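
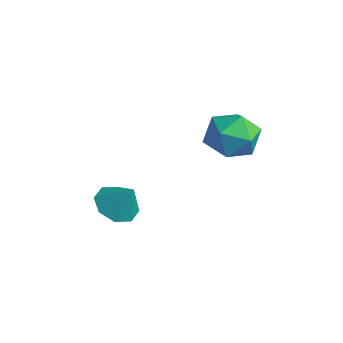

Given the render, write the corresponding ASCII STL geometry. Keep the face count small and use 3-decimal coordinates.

solid 
facet normal -0.505 -0.221 -0.834
outer loop
vertex -0.439 1.093 -3.378
vertex -1.259 0.983 -2.852
vertex -0.826 1.732 -3.313
endloop
endfacet
facet normal 0.855 0.519 -0.011
outer loop
vertex -0.439 1.093 -3.378
vertex -0.826 1.732 -3.313
vertex -0.541 1.297 -1.668
endloop
endfacet
facet normal -0.506 -0.221 -0.834
outer loop
vertex -0.826 1.732 -3.313
vertex -1.259 0.983 -2.852
vertex -1.466 1.932 -2.978
endloop
endfacet
facet normal 0.376 0.910 0.175
outer loop
vertex -0.826 1.732 -3.313
vertex -1.466 1.932 -2.978
vertex -0.541 1.297 -1.668
endloop
endfacet
facet normal -0.505 -0.221 -0.834
outer loop
vertex -1.466 1.932 -2.978
vertex -1.259 0.983 -2.852
vertex -1.985 1.577 -2.57
endloop
endfacet
facet normal -0.163 0.838 0.521
outer loop
vertex -1.466 1.932 -2.978
vertex -1.985 1.577 -2.57
vertex -0.541 1.297 -1.668
endloop
endfacet
facet normal -0.505 -0.221 -0.834
outer loop
vertex -1.985 1.577 -2.57
vertex -1.259 0.983 -2.852
vertex -2.078 0.873 -2.327
endloop
endfacet
facet normal -0.449 0.344 0.825
outer loop
vertex -1.985 1.577 -2.57
vertex -2.078 0.873 -2.327
vertex -0.541 1.297 -1.668
endloop
endfacet
facet normal -0.505 -0.221 -0.834
outer loop
vertex -2.078 0.873 -2.327
vertex -1.259 0.983 -2.852
vertex -1.691 0.234 -2.392
endloop
endfacet
facet normal -0.312 -0.281 0.908
outer loop
vertex -2.078 0.873 -2.327
vertex -1.691 0.234 -2.392
vertex -0.541 1.297 -1.668
endloop
endfacet
facet normal -0.505 -0.221 -0.834
outer loop
vertex -1.691 0.234 -2.392
vertex -1.259 0.983 -2.852
vertex -1.051 0.033 -2.726
endloop
endfacet
facet normal 0.166 -0.671 0.722
outer loop
vertex -1.691 0.234 -2.392
vertex -1.051 0.033 -2.726
vertex -0.541 1.297 -1.668
endloop
endfacet
facet normal -0.505 -0.221 -0.834
outer loop
vertex -1.051 0.033 -2.726
vertex -1.259 0.983 -2.852
vertex -0.532 0.389 -3.135
endloop
endfacet
facet normal 0.707 -0.599 0.375
outer loop
vertex -1.051 0.033 -2.726
vertex -0.532 0.389 -3.135
vertex -0.541 1.297 -1.668
endloop
endfacet
facet normal -0.505 -0.221 -0.834
outer loop
vertex -0.532 0.389 -3.135
vertex -1.259 0.983 -2.852
vertex -0.439 1.093 -3.378
endloop
endfacet
facet normal 0.992 -0.106 0.072
outer loop
vertex -0.532 0.389 -3.135
vertex -0.439 1.093 -3.378
vertex -0.541 1.297 -1.668
endloop
endfacet
facet normal -0.214 0.977 -0.019
outer loop
vertex 1.692 4.792 1.145
vertex 1.345 4.738 2.28
vertex 2.478 4.981 2.015
endloop
endfacet
facet normal 0.320 0.824 -0.468
outer loop
vertex 1.692 4.792 1.145
vertex 2.478 4.981 2.015
vertex 2.782 4.327 1.071
endloop
endfacet
facet normal 0.082 0.342 -0.936
outer loop
vertex 1.692 4.792 1.145
vertex 2.782 4.327 1.071
vertex 1.838 3.681 0.752
endloop
endfacet
facet normal -0.598 0.196 -0.777
outer loop
vertex 1.692 4.792 1.145
vertex 1.838 3.681 0.752
vertex 0.95 3.934 1.499
endloop
endfacet
facet normal -0.781 0.588 -0.211
outer loop
vertex 1.692 4.792 1.145
vertex 0.95 3.934 1.499
vertex 1.345 4.738 2.28
endloop
endfacet
facet normal 0.847 0.524 -0.091
outer loop
vertex 2.782 4.327 1.071
vertex 2.478 4.981 2.015
vertex 3.11 3.986 2.161
endloop
endfacet
facet normal -0.017 0.771 0.636
outer loop
vertex 2.478 4.981 2.015
vertex 1.345 4.738 2.28
vertex 2.222 4.239 2.908
endloop
endfacet
facet normal -0.935 0.143 0.326
outer loop
vertex 1.345 4.738 2.28
vertex 0.95 3.934 1.499
vertex 1.278 3.593 2.589
endloop
endfacet
facet normal -0.638 -0.492 -0.592
outer loop
vertex 0.95 3.934 1.499
vertex 1.838 3.681 0.752
vertex 1.582 2.939 1.645
endloop
endfacet
facet normal 0.462 -0.256 -0.849
outer loop
vertex 1.838 3.681 0.752
vertex 2.782 4.327 1.071
vertex 2.715 3.182 1.38
endloop
endfacet
facet normal 0.598 -0.196 0.777
outer loop
vertex 2.368 3.128 2.515
vertex 3.11 3.986 2.161
vertex 2.222 4.239 2.908
endloop
endfacet
facet normal -0.082 -0.342 0.936
outer loop
vertex 2.368 3.128 2.515
vertex 2.222 4.239 2.908
vertex 1.278 3.593 2.589
endloop
endfacet
facet normal -0.320 -0.824 0.468
outer loop
vertex 2.368 3.128 2.515
vertex 1.278 3.593 2.589
vertex 1.582 2.939 1.645
endloop
endfacet
facet normal 0.214 -0.977 0.019
outer loop
vertex 2.368 3.128 2.515
vertex 1.582 2.939 1.645
vertex 2.715 3.182 1.38
endloop
endfacet
facet normal 0.781 -0.588 0.211
outer loop
vertex 2.368 3.128 2.515
vertex 2.715 3.182 1.38
vertex 3.11 3.986 2.161
endloop
endfacet
facet normal 0.638 0.492 0.592
outer loop
vertex 2.222 4.239 2.908
vertex 3.11 3.986 2.161
vertex 2.478 4.981 2.015
endloop
endfacet
facet normal -0.462 0.256 0.849
outer loop
vertex 1.278 3.593 2.589
vertex 2.222 4.239 2.908
vertex 1.345 4.738 2.28
endloop
endfacet
facet normal -0.847 -0.524 0.091
outer loop
vertex 1.582 2.939 1.645
vertex 1.278 3.593 2.589
vertex 0.95 3.934 1.499
endloop
endfacet
facet normal 0.017 -0.771 -0.636
outer loop
vertex 2.715 3.182 1.38
vertex 1.582 2.939 1.645
vertex 1.838 3.681 0.752
endloop
endfacet
facet normal 0.935 -0.143 -0.326
outer loop
vertex 3.11 3.986 2.161
vertex 2.715 3.182 1.38
vertex 2.782 4.327 1.071
endloop
endfacet

endsolid


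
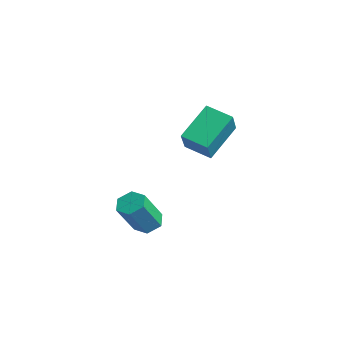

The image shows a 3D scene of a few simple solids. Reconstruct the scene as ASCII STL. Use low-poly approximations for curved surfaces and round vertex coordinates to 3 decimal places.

solid 
facet normal -0.513 0.397 -0.761
outer loop
vertex -1.831 0.647 2.906
vertex -0.973 1.196 2.614
vertex -1.369 -0.58 1.955
endloop
endfacet
facet normal -0.809 -0.519 0.276
outer loop
vertex -0.727 -1.076 2.906
vertex -1.831 0.647 2.906
vertex -1.369 -0.58 1.955
endloop
endfacet
facet normal -0.513 0.397 -0.761
outer loop
vertex -1.369 -0.58 1.955
vertex -0.973 1.196 2.614
vertex -0.511 -0.031 1.663
endloop
endfacet
facet normal 0.285 -0.758 -0.587
outer loop
vertex -0.511 -0.031 1.663
vertex -0.727 -1.076 2.906
vertex -1.369 -0.58 1.955
endloop
endfacet
facet normal -0.285 0.758 0.587
outer loop
vertex -1.831 0.647 2.906
vertex -0.331 0.7 3.565
vertex -0.973 1.196 2.614
endloop
endfacet
facet normal -0.809 -0.519 0.276
outer loop
vertex -1.189 0.151 3.857
vertex -1.831 0.647 2.906
vertex -0.727 -1.076 2.906
endloop
endfacet
facet normal -0.285 0.758 0.587
outer loop
vertex -1.189 0.151 3.857
vertex -0.331 0.7 3.565
vertex -1.831 0.647 2.906
endloop
endfacet
facet normal 0.809 0.519 -0.276
outer loop
vertex -0.973 1.196 2.614
vertex -0.331 0.7 3.565
vertex -0.511 -0.031 1.663
endloop
endfacet
facet normal 0.285 -0.758 -0.587
outer loop
vertex 0.131 -0.527 2.614
vertex -0.727 -1.076 2.906
vertex -0.511 -0.031 1.663
endloop
endfacet
facet normal 0.809 0.519 -0.276
outer loop
vertex -0.511 -0.031 1.663
vertex -0.331 0.7 3.565
vertex 0.131 -0.527 2.614
endloop
endfacet
facet normal 0.513 -0.397 0.761
outer loop
vertex 0.131 -0.527 2.614
vertex -1.189 0.151 3.857
vertex -0.727 -1.076 2.906
endloop
endfacet
facet normal 0.513 -0.397 0.761
outer loop
vertex -0.331 0.7 3.565
vertex -1.189 0.151 3.857
vertex 0.131 -0.527 2.614
endloop
endfacet
facet normal -0.187 0.512 -0.838
outer loop
vertex 1.286 -3.394 -0.111
vertex 0.867 -3.139 0.138
vertex 1.373 -2.922 0.158
endloop
endfacet
facet normal 0.970 -0.042 -0.241
outer loop
vertex 1.286 -3.394 -0.111
vertex 1.373 -2.922 0.158
vertex 1.571 -4.177 1.173
endloop
endfacet
facet normal 0.970 -0.042 -0.241
outer loop
vertex 1.571 -4.177 1.173
vertex 1.373 -2.922 0.158
vertex 1.658 -3.705 1.441
endloop
endfacet
facet normal 0.187 -0.511 0.839
outer loop
vertex 1.571 -4.177 1.173
vertex 1.658 -3.705 1.441
vertex 1.153 -3.921 1.422
endloop
endfacet
facet normal -0.187 0.512 -0.838
outer loop
vertex 1.373 -2.922 0.158
vertex 0.867 -3.139 0.138
vertex 0.954 -2.667 0.407
endloop
endfacet
facet normal 0.620 0.723 0.303
outer loop
vertex 1.373 -2.922 0.158
vertex 0.954 -2.667 0.407
vertex 1.658 -3.705 1.441
endloop
endfacet
facet normal 0.622 0.722 0.302
outer loop
vertex 1.658 -3.705 1.441
vertex 0.954 -2.667 0.407
vertex 1.24 -3.449 1.69
endloop
endfacet
facet normal 0.187 -0.511 0.839
outer loop
vertex 1.658 -3.705 1.441
vertex 1.24 -3.449 1.69
vertex 1.153 -3.921 1.422
endloop
endfacet
facet normal -0.186 0.512 -0.839
outer loop
vertex 0.954 -2.667 0.407
vertex 0.867 -3.139 0.138
vertex 0.449 -2.883 0.387
endloop
endfacet
facet normal -0.348 0.764 0.543
outer loop
vertex 0.954 -2.667 0.407
vertex 0.449 -2.883 0.387
vertex 1.24 -3.449 1.69
endloop
endfacet
facet normal -0.348 0.764 0.543
outer loop
vertex 1.24 -3.449 1.69
vertex 0.449 -2.883 0.387
vertex 0.734 -3.666 1.671
endloop
endfacet
facet normal 0.188 -0.511 0.839
outer loop
vertex 1.24 -3.449 1.69
vertex 0.734 -3.666 1.671
vertex 1.153 -3.921 1.422
endloop
endfacet
facet normal -0.187 0.511 -0.839
outer loop
vertex 0.449 -2.883 0.387
vertex 0.867 -3.139 0.138
vertex 0.362 -3.355 0.119
endloop
endfacet
facet normal -0.970 0.042 0.241
outer loop
vertex 0.449 -2.883 0.387
vertex 0.362 -3.355 0.119
vertex 0.734 -3.666 1.671
endloop
endfacet
facet normal -0.970 0.042 0.241
outer loop
vertex 0.734 -3.666 1.671
vertex 0.362 -3.355 0.119
vertex 0.647 -4.138 1.402
endloop
endfacet
facet normal 0.187 -0.512 0.838
outer loop
vertex 0.734 -3.666 1.671
vertex 0.647 -4.138 1.402
vertex 1.153 -3.921 1.422
endloop
endfacet
facet normal -0.187 0.511 -0.839
outer loop
vertex 0.362 -3.355 0.119
vertex 0.867 -3.139 0.138
vertex 0.78 -3.611 -0.13
endloop
endfacet
facet normal -0.622 -0.722 -0.302
outer loop
vertex 0.362 -3.355 0.119
vertex 0.78 -3.611 -0.13
vertex 0.647 -4.138 1.402
endloop
endfacet
facet normal -0.620 -0.724 -0.303
outer loop
vertex 0.647 -4.138 1.402
vertex 0.78 -3.611 -0.13
vertex 1.066 -4.393 1.153
endloop
endfacet
facet normal 0.187 -0.512 0.838
outer loop
vertex 0.647 -4.138 1.402
vertex 1.066 -4.393 1.153
vertex 1.153 -3.921 1.422
endloop
endfacet
facet normal -0.188 0.511 -0.839
outer loop
vertex 0.78 -3.611 -0.13
vertex 0.867 -3.139 0.138
vertex 1.286 -3.394 -0.111
endloop
endfacet
facet normal 0.348 -0.764 -0.543
outer loop
vertex 0.78 -3.611 -0.13
vertex 1.286 -3.394 -0.111
vertex 1.066 -4.393 1.153
endloop
endfacet
facet normal 0.348 -0.764 -0.543
outer loop
vertex 1.066 -4.393 1.153
vertex 1.286 -3.394 -0.111
vertex 1.571 -4.177 1.173
endloop
endfacet
facet normal 0.186 -0.512 0.839
outer loop
vertex 1.066 -4.393 1.153
vertex 1.571 -4.177 1.173
vertex 1.153 -3.921 1.422
endloop
endfacet

endsolid


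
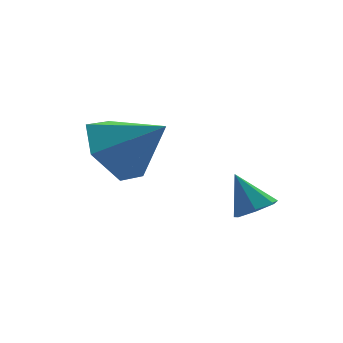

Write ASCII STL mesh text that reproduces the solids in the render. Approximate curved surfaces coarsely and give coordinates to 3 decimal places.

solid 
facet normal -0.633 0.471 -0.614
outer loop
vertex -0.338 1.749 -1.719
vertex -1.057 1.169 -1.422
vertex -0.885 2.004 -0.959
endloop
endfacet
facet normal 0.777 0.491 0.394
outer loop
vertex -0.338 1.749 -1.719
vertex -0.885 2.004 -0.959
vertex -0.143 0.491 -0.538
endloop
endfacet
facet normal -0.634 0.471 -0.613
outer loop
vertex -0.885 2.004 -0.959
vertex -1.057 1.169 -1.422
vertex -1.603 1.423 -0.662
endloop
endfacet
facet normal 0.127 0.323 0.938
outer loop
vertex -0.885 2.004 -0.959
vertex -1.603 1.423 -0.662
vertex -0.143 0.491 -0.538
endloop
endfacet
facet normal -0.634 0.471 -0.613
outer loop
vertex -1.603 1.423 -0.662
vertex -1.057 1.169 -1.422
vertex -1.775 0.588 -1.125
endloop
endfacet
facet normal -0.331 -0.405 0.853
outer loop
vertex -1.603 1.423 -0.662
vertex -1.775 0.588 -1.125
vertex -0.143 0.491 -0.538
endloop
endfacet
facet normal -0.634 0.470 -0.614
outer loop
vertex -1.775 0.588 -1.125
vertex -1.057 1.169 -1.422
vertex -1.228 0.333 -1.885
endloop
endfacet
facet normal -0.138 -0.965 0.224
outer loop
vertex -1.775 0.588 -1.125
vertex -1.228 0.333 -1.885
vertex -0.143 0.491 -0.538
endloop
endfacet
facet normal -0.634 0.470 -0.614
outer loop
vertex -1.228 0.333 -1.885
vertex -1.057 1.169 -1.422
vertex -0.51 0.914 -2.182
endloop
endfacet
facet normal 0.513 -0.797 -0.319
outer loop
vertex -1.228 0.333 -1.885
vertex -0.51 0.914 -2.182
vertex -0.143 0.491 -0.538
endloop
endfacet
facet normal -0.633 0.471 -0.614
outer loop
vertex -0.51 0.914 -2.182
vertex -1.057 1.169 -1.422
vertex -0.338 1.749 -1.719
endloop
endfacet
facet normal 0.970 -0.070 -0.234
outer loop
vertex -0.51 0.914 -2.182
vertex -0.338 1.749 -1.719
vertex -0.143 0.491 -0.538
endloop
endfacet
facet normal 0.261 -0.512 -0.818
outer loop
vertex 1.749 -1.067 -2.351
vertex 1.253 -1.071 -2.507
vertex 1.623 -0.719 -2.609
endloop
endfacet
facet normal 0.730 0.557 0.395
outer loop
vertex 1.749 -1.067 -2.351
vertex 1.623 -0.719 -2.609
vertex 0.987 -0.549 -1.673
endloop
endfacet
facet normal 0.263 -0.513 -0.817
outer loop
vertex 1.623 -0.719 -2.609
vertex 1.253 -1.071 -2.507
vertex 1.218 -0.637 -2.791
endloop
endfacet
facet normal 0.213 0.977 -0.033
outer loop
vertex 1.623 -0.719 -2.609
vertex 1.218 -0.637 -2.791
vertex 0.987 -0.549 -1.673
endloop
endfacet
facet normal 0.262 -0.513 -0.817
outer loop
vertex 1.218 -0.637 -2.791
vertex 1.253 -1.071 -2.507
vertex 0.84 -0.881 -2.759
endloop
endfacet
facet normal -0.544 0.820 -0.177
outer loop
vertex 1.218 -0.637 -2.791
vertex 0.84 -0.881 -2.759
vertex 0.987 -0.549 -1.673
endloop
endfacet
facet normal 0.263 -0.513 -0.817
outer loop
vertex 0.84 -0.881 -2.759
vertex 1.253 -1.071 -2.507
vertex 0.773 -1.269 -2.537
endloop
endfacet
facet normal -0.976 0.208 0.069
outer loop
vertex 0.84 -0.881 -2.759
vertex 0.773 -1.269 -2.537
vertex 0.987 -0.549 -1.673
endloop
endfacet
facet normal 0.263 -0.513 -0.817
outer loop
vertex 0.773 -1.269 -2.537
vertex 1.253 -1.071 -2.507
vertex 1.068 -1.507 -2.293
endloop
endfacet
facet normal -0.754 -0.401 0.521
outer loop
vertex 0.773 -1.269 -2.537
vertex 1.068 -1.507 -2.293
vertex 0.987 -0.549 -1.673
endloop
endfacet
facet normal 0.259 -0.512 -0.819
outer loop
vertex 1.068 -1.507 -2.293
vertex 1.253 -1.071 -2.507
vertex 1.503 -1.418 -2.211
endloop
endfacet
facet normal -0.046 -0.545 0.837
outer loop
vertex 1.068 -1.507 -2.293
vertex 1.503 -1.418 -2.211
vertex 0.987 -0.549 -1.673
endloop
endfacet
facet normal 0.262 -0.510 -0.819
outer loop
vertex 1.503 -1.418 -2.211
vertex 1.253 -1.071 -2.507
vertex 1.749 -1.067 -2.351
endloop
endfacet
facet normal 0.614 -0.119 0.781
outer loop
vertex 1.503 -1.418 -2.211
vertex 1.749 -1.067 -2.351
vertex 0.987 -0.549 -1.673
endloop
endfacet

endsolid


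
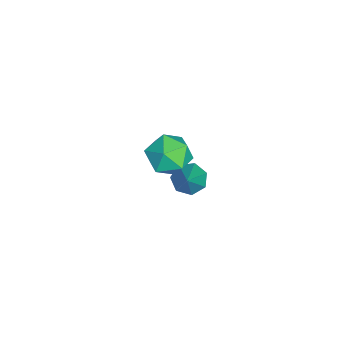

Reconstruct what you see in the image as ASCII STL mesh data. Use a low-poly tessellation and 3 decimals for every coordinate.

solid 
facet normal -0.423 0.864 0.274
outer loop
vertex 3.154 -1.724 2.193
vertex 2.373 -2.295 2.788
vertex 3.344 -1.977 3.284
endloop
endfacet
facet normal 0.279 0.945 0.171
outer loop
vertex 3.154 -1.724 2.193
vertex 3.344 -1.977 3.284
vertex 4.179 -2.086 2.522
endloop
endfacet
facet normal 0.427 0.753 -0.501
outer loop
vertex 3.154 -1.724 2.193
vertex 4.179 -2.086 2.522
vertex 3.724 -2.471 1.555
endloop
endfacet
facet normal -0.184 0.553 -0.812
outer loop
vertex 3.154 -1.724 2.193
vertex 3.724 -2.471 1.555
vertex 2.608 -2.6 1.72
endloop
endfacet
facet normal -0.709 0.622 -0.333
outer loop
vertex 3.154 -1.724 2.193
vertex 2.608 -2.6 1.72
vertex 2.373 -2.295 2.788
endloop
endfacet
facet normal 0.620 0.496 0.608
outer loop
vertex 4.179 -2.086 2.522
vertex 3.344 -1.977 3.284
vertex 4.032 -2.88 3.32
endloop
endfacet
facet normal -0.516 0.365 0.775
outer loop
vertex 3.344 -1.977 3.284
vertex 2.373 -2.295 2.788
vertex 2.916 -3.009 3.485
endloop
endfacet
facet normal -0.978 -0.027 -0.207
outer loop
vertex 2.373 -2.295 2.788
vertex 2.608 -2.6 1.72
vertex 2.461 -3.394 2.518
endloop
endfacet
facet normal -0.129 -0.138 -0.982
outer loop
vertex 2.608 -2.6 1.72
vertex 3.724 -2.471 1.555
vertex 3.296 -3.503 1.756
endloop
endfacet
facet normal 0.858 0.186 -0.478
outer loop
vertex 3.724 -2.471 1.555
vertex 4.179 -2.086 2.522
vertex 4.267 -3.185 2.252
endloop
endfacet
facet normal 0.184 -0.553 0.812
outer loop
vertex 3.486 -3.756 2.847
vertex 4.032 -2.88 3.32
vertex 2.916 -3.009 3.485
endloop
endfacet
facet normal -0.427 -0.753 0.501
outer loop
vertex 3.486 -3.756 2.847
vertex 2.916 -3.009 3.485
vertex 2.461 -3.394 2.518
endloop
endfacet
facet normal -0.279 -0.945 -0.171
outer loop
vertex 3.486 -3.756 2.847
vertex 2.461 -3.394 2.518
vertex 3.296 -3.503 1.756
endloop
endfacet
facet normal 0.423 -0.864 -0.274
outer loop
vertex 3.486 -3.756 2.847
vertex 3.296 -3.503 1.756
vertex 4.267 -3.185 2.252
endloop
endfacet
facet normal 0.709 -0.622 0.333
outer loop
vertex 3.486 -3.756 2.847
vertex 4.267 -3.185 2.252
vertex 4.032 -2.88 3.32
endloop
endfacet
facet normal 0.129 0.138 0.982
outer loop
vertex 2.916 -3.009 3.485
vertex 4.032 -2.88 3.32
vertex 3.344 -1.977 3.284
endloop
endfacet
facet normal -0.858 -0.186 0.478
outer loop
vertex 2.461 -3.394 2.518
vertex 2.916 -3.009 3.485
vertex 2.373 -2.295 2.788
endloop
endfacet
facet normal -0.620 -0.496 -0.608
outer loop
vertex 3.296 -3.503 1.756
vertex 2.461 -3.394 2.518
vertex 2.608 -2.6 1.72
endloop
endfacet
facet normal 0.516 -0.365 -0.775
outer loop
vertex 4.267 -3.185 2.252
vertex 3.296 -3.503 1.756
vertex 3.724 -2.471 1.555
endloop
endfacet
facet normal 0.978 0.027 0.207
outer loop
vertex 4.032 -2.88 3.32
vertex 4.267 -3.185 2.252
vertex 4.179 -2.086 2.522
endloop
endfacet
facet normal -0.699 -0.029 -0.715
outer loop
vertex 0.383 -2.038 -3.759
vertex -0.207 -2.22 -3.175
vertex 0.046 -1.458 -3.453
endloop
endfacet
facet normal 0.754 0.590 -0.288
outer loop
vertex 0.383 -2.038 -3.759
vertex 0.046 -1.458 -3.453
vertex 1.287 -2.16 -1.645
endloop
endfacet
facet normal -0.700 -0.028 -0.714
outer loop
vertex 0.046 -1.458 -3.453
vertex -0.207 -2.22 -3.175
vertex -0.481 -1.451 -2.937
endloop
endfacet
facet normal 0.224 0.951 0.216
outer loop
vertex 0.046 -1.458 -3.453
vertex -0.481 -1.451 -2.937
vertex 1.287 -2.16 -1.645
endloop
endfacet
facet normal -0.698 -0.027 -0.716
outer loop
vertex -0.481 -1.451 -2.937
vertex -0.207 -2.22 -3.175
vertex -0.803 -2.024 -2.601
endloop
endfacet
facet normal -0.299 0.602 0.740
outer loop
vertex -0.481 -1.451 -2.937
vertex -0.803 -2.024 -2.601
vertex 1.287 -2.16 -1.645
endloop
endfacet
facet normal -0.698 -0.028 -0.715
outer loop
vertex -0.803 -2.024 -2.601
vertex -0.207 -2.22 -3.175
vertex -0.676 -2.744 -2.697
endloop
endfacet
facet normal -0.419 -0.192 0.888
outer loop
vertex -0.803 -2.024 -2.601
vertex -0.676 -2.744 -2.697
vertex 1.287 -2.16 -1.645
endloop
endfacet
facet normal -0.698 -0.028 -0.715
outer loop
vertex -0.676 -2.744 -2.697
vertex -0.207 -2.22 -3.175
vertex -0.196 -3.07 -3.153
endloop
endfacet
facet normal -0.046 -0.835 0.549
outer loop
vertex -0.676 -2.744 -2.697
vertex -0.196 -3.07 -3.153
vertex 1.287 -2.16 -1.645
endloop
endfacet
facet normal -0.699 -0.028 -0.714
outer loop
vertex -0.196 -3.07 -3.153
vertex -0.207 -2.22 -3.175
vertex 0.275 -2.755 -3.626
endloop
endfacet
facet normal 0.540 -0.842 -0.023
outer loop
vertex -0.196 -3.07 -3.153
vertex 0.275 -2.755 -3.626
vertex 1.287 -2.16 -1.645
endloop
endfacet
facet normal -0.699 -0.027 -0.715
outer loop
vertex 0.275 -2.755 -3.626
vertex -0.207 -2.22 -3.175
vertex 0.383 -2.038 -3.759
endloop
endfacet
facet normal 0.895 -0.208 -0.395
outer loop
vertex 0.275 -2.755 -3.626
vertex 0.383 -2.038 -3.759
vertex 1.287 -2.16 -1.645
endloop
endfacet

endsolid


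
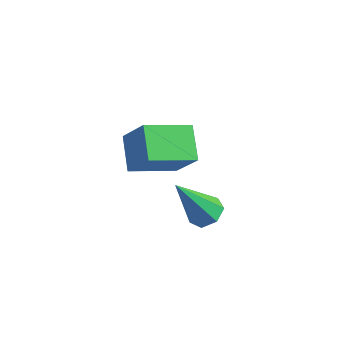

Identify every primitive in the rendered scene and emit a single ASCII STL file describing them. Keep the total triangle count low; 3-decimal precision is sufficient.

solid 
facet normal -0.586 0.642 0.495
outer loop
vertex -0.384 1.82 0.791
vertex 0.667 3.261 0.166
vertex -1.363 1.956 -0.543
endloop
endfacet
facet normal -0.556 -0.763 0.330
outer loop
vertex -0.507 1.019 -1.266
vertex -0.384 1.82 0.791
vertex -1.363 1.956 -0.543
endloop
endfacet
facet normal -0.586 0.642 0.495
outer loop
vertex -1.363 1.956 -0.543
vertex 0.667 3.261 0.166
vertex -0.311 3.397 -1.168
endloop
endfacet
facet normal -0.589 0.082 -0.804
outer loop
vertex -0.311 3.397 -1.168
vertex -0.507 1.019 -1.266
vertex -1.363 1.956 -0.543
endloop
endfacet
facet normal 0.590 -0.081 0.804
outer loop
vertex -0.384 1.82 0.791
vertex 1.523 2.324 -0.557
vertex 0.667 3.261 0.166
endloop
endfacet
facet normal -0.556 -0.762 0.330
outer loop
vertex 0.471 0.883 0.068
vertex -0.384 1.82 0.791
vertex -0.507 1.019 -1.266
endloop
endfacet
facet normal 0.590 -0.082 0.804
outer loop
vertex 0.471 0.883 0.068
vertex 1.523 2.324 -0.557
vertex -0.384 1.82 0.791
endloop
endfacet
facet normal 0.556 0.763 -0.330
outer loop
vertex 0.667 3.261 0.166
vertex 1.523 2.324 -0.557
vertex -0.311 3.397 -1.168
endloop
endfacet
facet normal -0.590 0.082 -0.803
outer loop
vertex 0.544 2.46 -1.891
vertex -0.507 1.019 -1.266
vertex -0.311 3.397 -1.168
endloop
endfacet
facet normal 0.556 0.763 -0.330
outer loop
vertex -0.311 3.397 -1.168
vertex 1.523 2.324 -0.557
vertex 0.544 2.46 -1.891
endloop
endfacet
facet normal 0.586 -0.642 -0.495
outer loop
vertex 0.544 2.46 -1.891
vertex 0.471 0.883 0.068
vertex -0.507 1.019 -1.266
endloop
endfacet
facet normal 0.585 -0.642 -0.495
outer loop
vertex 1.523 2.324 -0.557
vertex 0.471 0.883 0.068
vertex 0.544 2.46 -1.891
endloop
endfacet
facet normal 0.341 0.365 -0.866
outer loop
vertex 4.258 -0.74 0.438
vertex 3.669 -0.465 0.322
vertex 4.19 -0.207 0.636
endloop
endfacet
facet normal 0.801 -0.116 0.588
outer loop
vertex 4.258 -0.74 0.438
vertex 4.19 -0.207 0.636
vertex 2.971 -1.215 2.098
endloop
endfacet
facet normal 0.341 0.366 -0.866
outer loop
vertex 4.19 -0.207 0.636
vertex 3.669 -0.465 0.322
vertex 3.729 0.132 0.598
endloop
endfacet
facet normal 0.374 0.588 0.717
outer loop
vertex 4.19 -0.207 0.636
vertex 3.729 0.132 0.598
vertex 2.971 -1.215 2.098
endloop
endfacet
facet normal 0.340 0.366 -0.866
outer loop
vertex 3.729 0.132 0.598
vertex 3.669 -0.465 0.322
vertex 3.224 0.021 0.353
endloop
endfacet
facet normal -0.407 0.772 0.488
outer loop
vertex 3.729 0.132 0.598
vertex 3.224 0.021 0.353
vertex 2.971 -1.215 2.098
endloop
endfacet
facet normal 0.341 0.367 -0.865
outer loop
vertex 3.224 0.021 0.353
vertex 3.669 -0.465 0.322
vertex 3.054 -0.455 0.084
endloop
endfacet
facet normal -0.952 0.298 0.073
outer loop
vertex 3.224 0.021 0.353
vertex 3.054 -0.455 0.084
vertex 2.971 -1.215 2.098
endloop
endfacet
facet normal 0.341 0.366 -0.866
outer loop
vertex 3.054 -0.455 0.084
vertex 3.669 -0.465 0.322
vertex 3.348 -0.939 -0.005
endloop
endfacet
facet normal -0.852 -0.478 -0.215
outer loop
vertex 3.054 -0.455 0.084
vertex 3.348 -0.939 -0.005
vertex 2.971 -1.215 2.098
endloop
endfacet
facet normal 0.342 0.365 -0.866
outer loop
vertex 3.348 -0.939 -0.005
vertex 3.669 -0.465 0.322
vertex 3.883 -1.066 0.153
endloop
endfacet
facet normal -0.183 -0.970 -0.160
outer loop
vertex 3.348 -0.939 -0.005
vertex 3.883 -1.066 0.153
vertex 2.971 -1.215 2.098
endloop
endfacet
facet normal 0.341 0.365 -0.866
outer loop
vertex 3.883 -1.066 0.153
vertex 3.669 -0.465 0.322
vertex 4.258 -0.74 0.438
endloop
endfacet
facet normal 0.553 -0.809 0.197
outer loop
vertex 3.883 -1.066 0.153
vertex 4.258 -0.74 0.438
vertex 2.971 -1.215 2.098
endloop
endfacet

endsolid


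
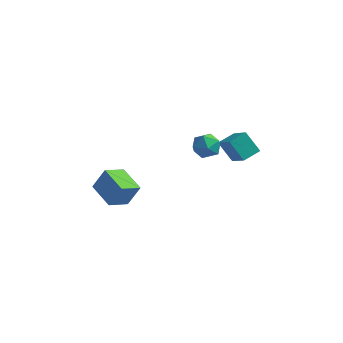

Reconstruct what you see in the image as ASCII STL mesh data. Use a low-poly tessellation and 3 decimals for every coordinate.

solid 
facet normal -0.453 0.428 0.782
outer loop
vertex 0.944 1.667 1.248
vertex 1.565 1.299 1.81
vertex 1.712 2.124 1.443
endloop
endfacet
facet normal -0.537 0.821 0.191
outer loop
vertex 0.944 1.667 1.248
vertex 1.712 2.124 1.443
vertex 1.39 2.113 0.586
endloop
endfacet
facet normal -0.859 0.415 -0.299
outer loop
vertex 0.944 1.667 1.248
vertex 1.39 2.113 0.586
vertex 1.045 1.282 0.425
endloop
endfacet
facet normal -0.974 -0.227 -0.013
outer loop
vertex 0.944 1.667 1.248
vertex 1.045 1.282 0.425
vertex 1.152 0.779 1.181
endloop
endfacet
facet normal -0.723 -0.219 0.655
outer loop
vertex 0.944 1.667 1.248
vertex 1.152 0.779 1.181
vertex 1.565 1.299 1.81
endloop
endfacet
facet normal 0.111 0.992 -0.054
outer loop
vertex 1.39 2.113 0.586
vertex 1.712 2.124 1.443
vertex 2.288 2.021 0.739
endloop
endfacet
facet normal 0.248 0.357 0.901
outer loop
vertex 1.712 2.124 1.443
vertex 1.565 1.299 1.81
vertex 2.395 1.518 1.495
endloop
endfacet
facet normal -0.190 -0.692 0.697
outer loop
vertex 1.565 1.299 1.81
vertex 1.152 0.779 1.181
vertex 2.05 0.687 1.334
endloop
endfacet
facet normal -0.596 -0.705 -0.385
outer loop
vertex 1.152 0.779 1.181
vertex 1.045 1.282 0.425
vertex 1.728 0.676 0.477
endloop
endfacet
facet normal -0.410 0.335 -0.848
outer loop
vertex 1.045 1.282 0.425
vertex 1.39 2.113 0.586
vertex 1.875 1.501 0.11
endloop
endfacet
facet normal 0.974 0.227 0.013
outer loop
vertex 2.496 1.133 0.672
vertex 2.288 2.021 0.739
vertex 2.395 1.518 1.495
endloop
endfacet
facet normal 0.859 -0.415 0.299
outer loop
vertex 2.496 1.133 0.672
vertex 2.395 1.518 1.495
vertex 2.05 0.687 1.334
endloop
endfacet
facet normal 0.537 -0.821 -0.191
outer loop
vertex 2.496 1.133 0.672
vertex 2.05 0.687 1.334
vertex 1.728 0.676 0.477
endloop
endfacet
facet normal 0.453 -0.428 -0.782
outer loop
vertex 2.496 1.133 0.672
vertex 1.728 0.676 0.477
vertex 1.875 1.501 0.11
endloop
endfacet
facet normal 0.723 0.219 -0.655
outer loop
vertex 2.496 1.133 0.672
vertex 1.875 1.501 0.11
vertex 2.288 2.021 0.739
endloop
endfacet
facet normal 0.596 0.705 0.385
outer loop
vertex 2.395 1.518 1.495
vertex 2.288 2.021 0.739
vertex 1.712 2.124 1.443
endloop
endfacet
facet normal 0.410 -0.335 0.848
outer loop
vertex 2.05 0.687 1.334
vertex 2.395 1.518 1.495
vertex 1.565 1.299 1.81
endloop
endfacet
facet normal -0.111 -0.992 0.054
outer loop
vertex 1.728 0.676 0.477
vertex 2.05 0.687 1.334
vertex 1.152 0.779 1.181
endloop
endfacet
facet normal -0.248 -0.357 -0.901
outer loop
vertex 1.875 1.501 0.11
vertex 1.728 0.676 0.477
vertex 1.045 1.282 0.425
endloop
endfacet
facet normal 0.190 0.692 -0.697
outer loop
vertex 2.288 2.021 0.739
vertex 1.875 1.501 0.11
vertex 1.39 2.113 0.586
endloop
endfacet
facet normal -0.557 -0.785 -0.271
outer loop
vertex 3.003 1.481 1.578
vertex 1.976 2.617 0.403
vertex 3.934 1.196 0.49
endloop
endfacet
facet normal 0.532 -0.588 0.609
outer loop
vertex 4.564 2.083 0.797
vertex 3.003 1.481 1.578
vertex 3.934 1.196 0.49
endloop
endfacet
facet normal -0.557 -0.785 -0.271
outer loop
vertex 3.934 1.196 0.49
vertex 1.976 2.617 0.403
vertex 2.907 2.332 -0.685
endloop
endfacet
facet normal 0.637 -0.195 -0.745
outer loop
vertex 2.907 2.332 -0.685
vertex 4.564 2.083 0.797
vertex 3.934 1.196 0.49
endloop
endfacet
facet normal -0.637 0.195 0.745
outer loop
vertex 3.003 1.481 1.578
vertex 2.606 3.504 0.71
vertex 1.976 2.617 0.403
endloop
endfacet
facet normal 0.532 -0.588 0.609
outer loop
vertex 3.633 2.368 1.885
vertex 3.003 1.481 1.578
vertex 4.564 2.083 0.797
endloop
endfacet
facet normal -0.637 0.195 0.745
outer loop
vertex 3.633 2.368 1.885
vertex 2.606 3.504 0.71
vertex 3.003 1.481 1.578
endloop
endfacet
facet normal -0.532 0.588 -0.609
outer loop
vertex 1.976 2.617 0.403
vertex 2.606 3.504 0.71
vertex 2.907 2.332 -0.685
endloop
endfacet
facet normal 0.637 -0.195 -0.745
outer loop
vertex 3.537 3.219 -0.378
vertex 4.564 2.083 0.797
vertex 2.907 2.332 -0.685
endloop
endfacet
facet normal -0.532 0.588 -0.609
outer loop
vertex 2.907 2.332 -0.685
vertex 2.606 3.504 0.71
vertex 3.537 3.219 -0.378
endloop
endfacet
facet normal 0.557 0.785 0.271
outer loop
vertex 3.537 3.219 -0.378
vertex 3.633 2.368 1.885
vertex 4.564 2.083 0.797
endloop
endfacet
facet normal 0.557 0.785 0.271
outer loop
vertex 2.606 3.504 0.71
vertex 3.633 2.368 1.885
vertex 3.537 3.219 -0.378
endloop
endfacet
facet normal -0.780 0.584 0.225
outer loop
vertex -4.05 0.847 -2.276
vertex -3.377 1.98 -2.881
vertex -4.687 0.51 -3.614
endloop
endfacet
facet normal -0.464 -0.781 0.418
outer loop
vertex -3.283 -0.54 -4.019
vertex -4.05 0.847 -2.276
vertex -4.687 0.51 -3.614
endloop
endfacet
facet normal -0.780 0.583 0.225
outer loop
vertex -4.687 0.51 -3.614
vertex -3.377 1.98 -2.881
vertex -4.015 1.643 -4.219
endloop
endfacet
facet normal -0.419 -0.221 -0.880
outer loop
vertex -4.015 1.643 -4.219
vertex -3.283 -0.54 -4.019
vertex -4.687 0.51 -3.614
endloop
endfacet
facet normal 0.419 0.221 0.881
outer loop
vertex -4.05 0.847 -2.276
vertex -1.973 0.93 -3.286
vertex -3.377 1.98 -2.881
endloop
endfacet
facet normal -0.464 -0.781 0.418
outer loop
vertex -2.645 -0.203 -2.681
vertex -4.05 0.847 -2.276
vertex -3.283 -0.54 -4.019
endloop
endfacet
facet normal 0.419 0.221 0.880
outer loop
vertex -2.645 -0.203 -2.681
vertex -1.973 0.93 -3.286
vertex -4.05 0.847 -2.276
endloop
endfacet
facet normal 0.464 0.781 -0.418
outer loop
vertex -3.377 1.98 -2.881
vertex -1.973 0.93 -3.286
vertex -4.015 1.643 -4.219
endloop
endfacet
facet normal -0.419 -0.221 -0.881
outer loop
vertex -2.61 0.593 -4.624
vertex -3.283 -0.54 -4.019
vertex -4.015 1.643 -4.219
endloop
endfacet
facet normal 0.464 0.781 -0.418
outer loop
vertex -4.015 1.643 -4.219
vertex -1.973 0.93 -3.286
vertex -2.61 0.593 -4.624
endloop
endfacet
facet normal 0.780 -0.584 -0.225
outer loop
vertex -2.61 0.593 -4.624
vertex -2.645 -0.203 -2.681
vertex -3.283 -0.54 -4.019
endloop
endfacet
facet normal 0.781 -0.583 -0.225
outer loop
vertex -1.973 0.93 -3.286
vertex -2.645 -0.203 -2.681
vertex -2.61 0.593 -4.624
endloop
endfacet

endsolid


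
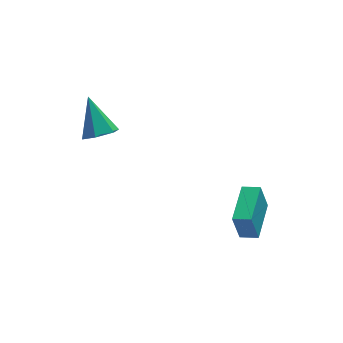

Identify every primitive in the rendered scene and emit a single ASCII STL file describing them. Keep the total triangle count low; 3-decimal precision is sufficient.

solid 
facet normal 0.082 -0.675 -0.733
outer loop
vertex -1.811 3.002 -1.026
vertex -2.171 2.448 -0.556
vertex -2.617 2.92 -1.041
endloop
endfacet
facet normal -0.086 0.919 -0.384
outer loop
vertex -1.811 3.002 -1.026
vertex -2.617 2.92 -1.041
vertex -2.329 3.732 0.836
endloop
endfacet
facet normal 0.082 -0.675 -0.733
outer loop
vertex -2.617 2.92 -1.041
vertex -2.171 2.448 -0.556
vertex -2.977 2.367 -0.572
endloop
endfacet
facet normal -0.865 0.495 -0.081
outer loop
vertex -2.617 2.92 -1.041
vertex -2.977 2.367 -0.572
vertex -2.329 3.732 0.836
endloop
endfacet
facet normal 0.082 -0.675 -0.733
outer loop
vertex -2.977 2.367 -0.572
vertex -2.171 2.448 -0.556
vertex -2.531 1.895 -0.087
endloop
endfacet
facet normal -0.808 -0.191 0.557
outer loop
vertex -2.977 2.367 -0.572
vertex -2.531 1.895 -0.087
vertex -2.329 3.732 0.836
endloop
endfacet
facet normal 0.083 -0.676 -0.733
outer loop
vertex -2.531 1.895 -0.087
vertex -2.171 2.448 -0.556
vertex -1.726 1.977 -0.071
endloop
endfacet
facet normal 0.028 -0.451 0.892
outer loop
vertex -2.531 1.895 -0.087
vertex -1.726 1.977 -0.071
vertex -2.329 3.732 0.836
endloop
endfacet
facet normal 0.083 -0.676 -0.732
outer loop
vertex -1.726 1.977 -0.071
vertex -2.171 2.448 -0.556
vertex -1.366 2.53 -0.541
endloop
endfacet
facet normal 0.808 -0.026 0.588
outer loop
vertex -1.726 1.977 -0.071
vertex -1.366 2.53 -0.541
vertex -2.329 3.732 0.836
endloop
endfacet
facet normal 0.082 -0.675 -0.733
outer loop
vertex -1.366 2.53 -0.541
vertex -2.171 2.448 -0.556
vertex -1.811 3.002 -1.026
endloop
endfacet
facet normal 0.751 0.658 -0.049
outer loop
vertex -1.366 2.53 -0.541
vertex -1.811 3.002 -1.026
vertex -2.329 3.732 0.836
endloop
endfacet
facet normal -0.500 -0.863 -0.066
outer loop
vertex 2.534 -3.033 -2.222
vertex 1.866 -2.632 -2.405
vertex 2.847 -3.114 -3.543
endloop
endfacet
facet normal 0.834 -0.502 0.228
outer loop
vertex 3.814 -1.448 -3.415
vertex 2.534 -3.033 -2.222
vertex 2.847 -3.114 -3.543
endloop
endfacet
facet normal -0.501 -0.863 -0.066
outer loop
vertex 2.847 -3.114 -3.543
vertex 1.866 -2.632 -2.405
vertex 2.18 -2.713 -3.726
endloop
endfacet
facet normal 0.231 -0.059 -0.971
outer loop
vertex 2.18 -2.713 -3.726
vertex 3.814 -1.448 -3.415
vertex 2.847 -3.114 -3.543
endloop
endfacet
facet normal -0.231 0.059 0.971
outer loop
vertex 2.534 -3.033 -2.222
vertex 2.833 -0.966 -2.277
vertex 1.866 -2.632 -2.405
endloop
endfacet
facet normal 0.834 -0.501 0.229
outer loop
vertex 3.5 -1.367 -2.094
vertex 2.534 -3.033 -2.222
vertex 3.814 -1.448 -3.415
endloop
endfacet
facet normal -0.231 0.059 0.971
outer loop
vertex 3.5 -1.367 -2.094
vertex 2.833 -0.966 -2.277
vertex 2.534 -3.033 -2.222
endloop
endfacet
facet normal -0.834 0.502 -0.229
outer loop
vertex 1.866 -2.632 -2.405
vertex 2.833 -0.966 -2.277
vertex 2.18 -2.713 -3.726
endloop
endfacet
facet normal 0.231 -0.059 -0.971
outer loop
vertex 3.146 -1.047 -3.598
vertex 3.814 -1.448 -3.415
vertex 2.18 -2.713 -3.726
endloop
endfacet
facet normal -0.834 0.501 -0.228
outer loop
vertex 2.18 -2.713 -3.726
vertex 2.833 -0.966 -2.277
vertex 3.146 -1.047 -3.598
endloop
endfacet
facet normal 0.500 0.863 0.066
outer loop
vertex 3.146 -1.047 -3.598
vertex 3.5 -1.367 -2.094
vertex 3.814 -1.448 -3.415
endloop
endfacet
facet normal 0.501 0.863 0.066
outer loop
vertex 2.833 -0.966 -2.277
vertex 3.5 -1.367 -2.094
vertex 3.146 -1.047 -3.598
endloop
endfacet

endsolid


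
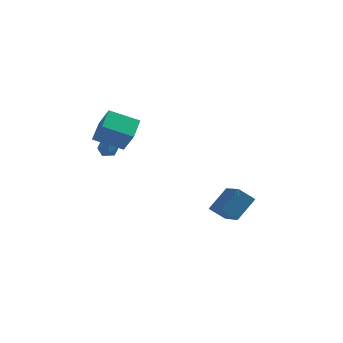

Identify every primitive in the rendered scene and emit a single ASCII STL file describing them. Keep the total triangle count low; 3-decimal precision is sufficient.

solid 
facet normal -0.463 0.434 -0.773
outer loop
vertex -3.705 -0.974 3.257
vertex -3.683 0.505 4.074
vertex -1.897 -0.537 2.418
endloop
endfacet
facet normal -0.013 -0.875 -0.484
outer loop
vertex -1.077 -1.305 3.786
vertex -3.705 -0.974 3.257
vertex -1.897 -0.537 2.418
endloop
endfacet
facet normal -0.464 0.433 -0.773
outer loop
vertex -1.897 -0.537 2.418
vertex -3.683 0.505 4.074
vertex -1.876 0.942 3.235
endloop
endfacet
facet normal 0.886 0.214 -0.411
outer loop
vertex -1.876 0.942 3.235
vertex -1.077 -1.305 3.786
vertex -1.897 -0.537 2.418
endloop
endfacet
facet normal -0.886 -0.214 0.411
outer loop
vertex -3.705 -0.974 3.257
vertex -2.863 -0.263 5.442
vertex -3.683 0.505 4.074
endloop
endfacet
facet normal -0.013 -0.875 -0.484
outer loop
vertex -2.884 -1.742 4.625
vertex -3.705 -0.974 3.257
vertex -1.077 -1.305 3.786
endloop
endfacet
facet normal -0.886 -0.215 0.411
outer loop
vertex -2.884 -1.742 4.625
vertex -2.863 -0.263 5.442
vertex -3.705 -0.974 3.257
endloop
endfacet
facet normal 0.013 0.875 0.484
outer loop
vertex -3.683 0.505 4.074
vertex -2.863 -0.263 5.442
vertex -1.876 0.942 3.235
endloop
endfacet
facet normal 0.886 0.214 -0.411
outer loop
vertex -1.055 0.174 4.603
vertex -1.077 -1.305 3.786
vertex -1.876 0.942 3.235
endloop
endfacet
facet normal 0.013 0.875 0.484
outer loop
vertex -1.876 0.942 3.235
vertex -2.863 -0.263 5.442
vertex -1.055 0.174 4.603
endloop
endfacet
facet normal 0.464 -0.434 0.773
outer loop
vertex -1.055 0.174 4.603
vertex -2.884 -1.742 4.625
vertex -1.077 -1.305 3.786
endloop
endfacet
facet normal 0.463 -0.434 0.773
outer loop
vertex -2.863 -0.263 5.442
vertex -2.884 -1.742 4.625
vertex -1.055 0.174 4.603
endloop
endfacet
facet normal -0.920 -0.208 0.334
outer loop
vertex -3.758 0.358 2.059
vertex -3.515 -0.297 2.321
vertex -3.494 0.309 2.756
endloop
endfacet
facet normal -0.800 0.497 0.338
outer loop
vertex -3.758 0.358 2.059
vertex -3.494 0.309 2.756
vertex -3.312 0.893 2.328
endloop
endfacet
facet normal -0.638 0.697 -0.327
outer loop
vertex -3.758 0.358 2.059
vertex -3.312 0.893 2.328
vertex -3.221 0.648 1.629
endloop
endfacet
facet normal -0.659 0.118 -0.743
outer loop
vertex -3.758 0.358 2.059
vertex -3.221 0.648 1.629
vertex -3.347 -0.088 1.624
endloop
endfacet
facet normal -0.833 -0.442 -0.333
outer loop
vertex -3.758 0.358 2.059
vertex -3.347 -0.088 1.624
vertex -3.515 -0.297 2.321
endloop
endfacet
facet normal -0.229 0.621 0.750
outer loop
vertex -3.312 0.893 2.328
vertex -3.494 0.309 2.756
vertex -2.793 0.568 2.756
endloop
endfacet
facet normal -0.424 -0.518 0.743
outer loop
vertex -3.494 0.309 2.756
vertex -3.515 -0.297 2.321
vertex -2.919 -0.168 2.751
endloop
endfacet
facet normal -0.284 -0.898 -0.338
outer loop
vertex -3.515 -0.297 2.321
vertex -3.347 -0.088 1.624
vertex -2.828 -0.413 2.052
endloop
endfacet
facet normal -0.003 0.007 -1.000
outer loop
vertex -3.347 -0.088 1.624
vertex -3.221 0.648 1.629
vertex -2.646 0.171 1.624
endloop
endfacet
facet normal 0.031 0.945 -0.327
outer loop
vertex -3.221 0.648 1.629
vertex -3.312 0.893 2.328
vertex -2.625 0.777 2.059
endloop
endfacet
facet normal 0.659 -0.118 0.743
outer loop
vertex -2.382 0.122 2.321
vertex -2.793 0.568 2.756
vertex -2.919 -0.168 2.751
endloop
endfacet
facet normal 0.638 -0.697 0.327
outer loop
vertex -2.382 0.122 2.321
vertex -2.919 -0.168 2.751
vertex -2.828 -0.413 2.052
endloop
endfacet
facet normal 0.800 -0.497 -0.338
outer loop
vertex -2.382 0.122 2.321
vertex -2.828 -0.413 2.052
vertex -2.646 0.171 1.624
endloop
endfacet
facet normal 0.920 0.208 -0.334
outer loop
vertex -2.382 0.122 2.321
vertex -2.646 0.171 1.624
vertex -2.625 0.777 2.059
endloop
endfacet
facet normal 0.833 0.442 0.333
outer loop
vertex -2.382 0.122 2.321
vertex -2.625 0.777 2.059
vertex -2.793 0.568 2.756
endloop
endfacet
facet normal 0.003 -0.007 1.000
outer loop
vertex -2.919 -0.168 2.751
vertex -2.793 0.568 2.756
vertex -3.494 0.309 2.756
endloop
endfacet
facet normal -0.031 -0.945 0.327
outer loop
vertex -2.828 -0.413 2.052
vertex -2.919 -0.168 2.751
vertex -3.515 -0.297 2.321
endloop
endfacet
facet normal 0.229 -0.621 -0.750
outer loop
vertex -2.646 0.171 1.624
vertex -2.828 -0.413 2.052
vertex -3.347 -0.088 1.624
endloop
endfacet
facet normal 0.424 0.518 -0.743
outer loop
vertex -2.625 0.777 2.059
vertex -2.646 0.171 1.624
vertex -3.221 0.648 1.629
endloop
endfacet
facet normal 0.284 0.898 0.338
outer loop
vertex -2.793 0.568 2.756
vertex -2.625 0.777 2.059
vertex -3.312 0.893 2.328
endloop
endfacet
facet normal -0.544 0.777 -0.316
outer loop
vertex 3.251 4.873 -2.427
vertex 4.228 5.196 -3.316
vertex 2.385 3.708 -3.802
endloop
endfacet
facet normal -0.718 -0.238 0.654
outer loop
vertex 3.452 2.184 -3.184
vertex 3.251 4.873 -2.427
vertex 2.385 3.708 -3.802
endloop
endfacet
facet normal -0.544 0.777 -0.315
outer loop
vertex 2.385 3.708 -3.802
vertex 4.228 5.196 -3.316
vertex 3.362 4.031 -4.692
endloop
endfacet
facet normal -0.434 -0.582 -0.687
outer loop
vertex 3.362 4.031 -4.692
vertex 3.452 2.184 -3.184
vertex 2.385 3.708 -3.802
endloop
endfacet
facet normal 0.433 0.582 0.688
outer loop
vertex 3.251 4.873 -2.427
vertex 5.295 3.672 -2.698
vertex 4.228 5.196 -3.316
endloop
endfacet
facet normal -0.719 -0.238 0.654
outer loop
vertex 4.318 3.349 -1.808
vertex 3.251 4.873 -2.427
vertex 3.452 2.184 -3.184
endloop
endfacet
facet normal 0.434 0.583 0.687
outer loop
vertex 4.318 3.349 -1.808
vertex 5.295 3.672 -2.698
vertex 3.251 4.873 -2.427
endloop
endfacet
facet normal 0.718 0.238 -0.654
outer loop
vertex 4.228 5.196 -3.316
vertex 5.295 3.672 -2.698
vertex 3.362 4.031 -4.692
endloop
endfacet
facet normal -0.433 -0.583 -0.688
outer loop
vertex 4.429 2.507 -4.073
vertex 3.452 2.184 -3.184
vertex 3.362 4.031 -4.692
endloop
endfacet
facet normal 0.718 0.238 -0.654
outer loop
vertex 3.362 4.031 -4.692
vertex 5.295 3.672 -2.698
vertex 4.429 2.507 -4.073
endloop
endfacet
facet normal 0.544 -0.777 0.316
outer loop
vertex 4.429 2.507 -4.073
vertex 4.318 3.349 -1.808
vertex 3.452 2.184 -3.184
endloop
endfacet
facet normal 0.544 -0.777 0.316
outer loop
vertex 5.295 3.672 -2.698
vertex 4.318 3.349 -1.808
vertex 4.429 2.507 -4.073
endloop
endfacet

endsolid


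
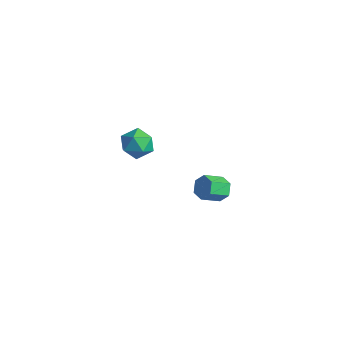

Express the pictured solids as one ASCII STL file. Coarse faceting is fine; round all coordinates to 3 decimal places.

solid 
facet normal -0.886 0.125 0.447
outer loop
vertex 3.29 -1.41 2.622
vertex 3.412 -2.051 3.044
vertex 3.645 -1.359 3.312
endloop
endfacet
facet normal -0.607 0.752 0.257
outer loop
vertex 3.29 -1.41 2.622
vertex 3.645 -1.359 3.312
vertex 3.906 -0.943 2.709
endloop
endfacet
facet normal -0.499 0.741 -0.449
outer loop
vertex 3.29 -1.41 2.622
vertex 3.906 -0.943 2.709
vertex 3.835 -1.379 2.068
endloop
endfacet
facet normal -0.712 0.107 -0.694
outer loop
vertex 3.29 -1.41 2.622
vertex 3.835 -1.379 2.068
vertex 3.53 -2.064 2.275
endloop
endfacet
facet normal -0.951 -0.274 -0.141
outer loop
vertex 3.29 -1.41 2.622
vertex 3.53 -2.064 2.275
vertex 3.412 -2.051 3.044
endloop
endfacet
facet normal 0.028 0.817 0.576
outer loop
vertex 3.906 -0.943 2.709
vertex 3.645 -1.359 3.312
vertex 4.41 -1.296 3.185
endloop
endfacet
facet normal -0.424 -0.200 0.884
outer loop
vertex 3.645 -1.359 3.312
vertex 3.412 -2.051 3.044
vertex 4.105 -1.981 3.392
endloop
endfacet
facet normal -0.529 -0.846 -0.067
outer loop
vertex 3.412 -2.051 3.044
vertex 3.53 -2.064 2.275
vertex 4.034 -2.417 2.751
endloop
endfacet
facet normal -0.141 -0.228 -0.963
outer loop
vertex 3.53 -2.064 2.275
vertex 3.835 -1.379 2.068
vertex 4.295 -2.001 2.148
endloop
endfacet
facet normal 0.204 0.799 -0.566
outer loop
vertex 3.835 -1.379 2.068
vertex 3.906 -0.943 2.709
vertex 4.528 -1.309 2.416
endloop
endfacet
facet normal 0.712 -0.107 0.694
outer loop
vertex 4.65 -1.95 2.838
vertex 4.41 -1.296 3.185
vertex 4.105 -1.981 3.392
endloop
endfacet
facet normal 0.499 -0.741 0.449
outer loop
vertex 4.65 -1.95 2.838
vertex 4.105 -1.981 3.392
vertex 4.034 -2.417 2.751
endloop
endfacet
facet normal 0.607 -0.752 -0.257
outer loop
vertex 4.65 -1.95 2.838
vertex 4.034 -2.417 2.751
vertex 4.295 -2.001 2.148
endloop
endfacet
facet normal 0.886 -0.125 -0.447
outer loop
vertex 4.65 -1.95 2.838
vertex 4.295 -2.001 2.148
vertex 4.528 -1.309 2.416
endloop
endfacet
facet normal 0.951 0.274 0.141
outer loop
vertex 4.65 -1.95 2.838
vertex 4.528 -1.309 2.416
vertex 4.41 -1.296 3.185
endloop
endfacet
facet normal 0.141 0.228 0.963
outer loop
vertex 4.105 -1.981 3.392
vertex 4.41 -1.296 3.185
vertex 3.645 -1.359 3.312
endloop
endfacet
facet normal -0.204 -0.799 0.566
outer loop
vertex 4.034 -2.417 2.751
vertex 4.105 -1.981 3.392
vertex 3.412 -2.051 3.044
endloop
endfacet
facet normal -0.028 -0.817 -0.576
outer loop
vertex 4.295 -2.001 2.148
vertex 4.034 -2.417 2.751
vertex 3.53 -2.064 2.275
endloop
endfacet
facet normal 0.424 0.200 -0.884
outer loop
vertex 4.528 -1.309 2.416
vertex 4.295 -2.001 2.148
vertex 3.835 -1.379 2.068
endloop
endfacet
facet normal 0.529 0.846 0.067
outer loop
vertex 4.41 -1.296 3.185
vertex 4.528 -1.309 2.416
vertex 3.906 -0.943 2.709
endloop
endfacet
facet normal 0.195 0.839 -0.507
outer loop
vertex 4.341 2.498 -3.433
vertex 4.063 2.825 -2.999
vertex 4.661 2.71 -2.959
endloop
endfacet
facet normal 0.829 -0.418 -0.372
outer loop
vertex 4.341 2.498 -3.433
vertex 4.661 2.71 -2.959
vertex 4.134 1.608 -2.895
endloop
endfacet
facet normal 0.828 -0.418 -0.375
outer loop
vertex 4.134 1.608 -2.895
vertex 4.661 2.71 -2.959
vertex 4.455 1.82 -2.422
endloop
endfacet
facet normal -0.194 -0.839 0.508
outer loop
vertex 4.134 1.608 -2.895
vertex 4.455 1.82 -2.422
vertex 3.857 1.935 -2.461
endloop
endfacet
facet normal 0.195 0.839 -0.508
outer loop
vertex 4.661 2.71 -2.959
vertex 4.063 2.825 -2.999
vertex 4.384 3.037 -2.525
endloop
endfacet
facet normal 0.869 0.092 0.486
outer loop
vertex 4.661 2.71 -2.959
vertex 4.384 3.037 -2.525
vertex 4.455 1.82 -2.422
endloop
endfacet
facet normal 0.869 0.092 0.486
outer loop
vertex 4.455 1.82 -2.422
vertex 4.384 3.037 -2.525
vertex 4.177 2.147 -1.987
endloop
endfacet
facet normal -0.195 -0.840 0.507
outer loop
vertex 4.455 1.82 -2.422
vertex 4.177 2.147 -1.987
vertex 3.857 1.935 -2.461
endloop
endfacet
facet normal 0.195 0.839 -0.508
outer loop
vertex 4.384 3.037 -2.525
vertex 4.063 2.825 -2.999
vertex 3.786 3.152 -2.565
endloop
endfacet
facet normal 0.041 0.510 0.859
outer loop
vertex 4.384 3.037 -2.525
vertex 3.786 3.152 -2.565
vertex 4.177 2.147 -1.987
endloop
endfacet
facet normal 0.041 0.510 0.859
outer loop
vertex 4.177 2.147 -1.987
vertex 3.786 3.152 -2.565
vertex 3.579 2.262 -2.027
endloop
endfacet
facet normal -0.195 -0.839 0.507
outer loop
vertex 4.177 2.147 -1.987
vertex 3.579 2.262 -2.027
vertex 3.857 1.935 -2.461
endloop
endfacet
facet normal 0.194 0.839 -0.508
outer loop
vertex 3.786 3.152 -2.565
vertex 4.063 2.825 -2.999
vertex 3.465 2.94 -3.038
endloop
endfacet
facet normal -0.828 0.419 0.374
outer loop
vertex 3.786 3.152 -2.565
vertex 3.465 2.94 -3.038
vertex 3.579 2.262 -2.027
endloop
endfacet
facet normal -0.829 0.417 0.373
outer loop
vertex 3.579 2.262 -2.027
vertex 3.465 2.94 -3.038
vertex 3.259 2.05 -2.501
endloop
endfacet
facet normal -0.195 -0.839 0.507
outer loop
vertex 3.579 2.262 -2.027
vertex 3.259 2.05 -2.501
vertex 3.857 1.935 -2.461
endloop
endfacet
facet normal 0.195 0.840 -0.507
outer loop
vertex 3.465 2.94 -3.038
vertex 4.063 2.825 -2.999
vertex 3.743 2.613 -3.473
endloop
endfacet
facet normal -0.869 -0.092 -0.486
outer loop
vertex 3.465 2.94 -3.038
vertex 3.743 2.613 -3.473
vertex 3.259 2.05 -2.501
endloop
endfacet
facet normal -0.869 -0.092 -0.486
outer loop
vertex 3.259 2.05 -2.501
vertex 3.743 2.613 -3.473
vertex 3.536 1.723 -2.935
endloop
endfacet
facet normal -0.195 -0.839 0.508
outer loop
vertex 3.259 2.05 -2.501
vertex 3.536 1.723 -2.935
vertex 3.857 1.935 -2.461
endloop
endfacet
facet normal 0.195 0.839 -0.507
outer loop
vertex 3.743 2.613 -3.473
vertex 4.063 2.825 -2.999
vertex 4.341 2.498 -3.433
endloop
endfacet
facet normal -0.041 -0.510 -0.859
outer loop
vertex 3.743 2.613 -3.473
vertex 4.341 2.498 -3.433
vertex 3.536 1.723 -2.935
endloop
endfacet
facet normal -0.041 -0.510 -0.859
outer loop
vertex 3.536 1.723 -2.935
vertex 4.341 2.498 -3.433
vertex 4.134 1.608 -2.895
endloop
endfacet
facet normal -0.195 -0.839 0.508
outer loop
vertex 3.536 1.723 -2.935
vertex 4.134 1.608 -2.895
vertex 3.857 1.935 -2.461
endloop
endfacet

endsolid


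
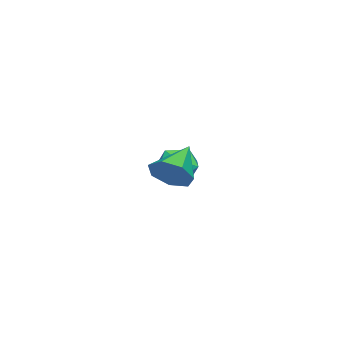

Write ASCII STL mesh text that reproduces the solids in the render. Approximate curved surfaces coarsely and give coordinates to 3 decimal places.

solid 
facet normal -0.997 -0.083 -0.012
outer loop
vertex -1.11 1.635 -0.408
vertex -1.117 1.597 0.432
vertex -1.174 2.341 0.044
endloop
endfacet
facet normal -0.766 0.296 -0.571
outer loop
vertex -1.11 1.635 -0.408
vertex -1.174 2.341 0.044
vertex -0.677 2.319 -0.634
endloop
endfacet
facet normal -0.314 -0.113 -0.943
outer loop
vertex -1.11 1.635 -0.408
vertex -0.677 2.319 -0.634
vertex -0.313 1.562 -0.665
endloop
endfacet
facet normal -0.266 -0.743 -0.614
outer loop
vertex -1.11 1.635 -0.408
vertex -0.313 1.562 -0.665
vertex -0.585 1.115 -0.006
endloop
endfacet
facet normal -0.688 -0.725 -0.039
outer loop
vertex -1.11 1.635 -0.408
vertex -0.585 1.115 -0.006
vertex -1.117 1.597 0.432
endloop
endfacet
facet normal -0.402 0.857 -0.322
outer loop
vertex -0.677 2.319 -0.634
vertex -1.174 2.341 0.044
vertex -0.415 2.705 0.066
endloop
endfacet
facet normal -0.774 0.245 0.584
outer loop
vertex -1.174 2.341 0.044
vertex -1.117 1.597 0.432
vertex -0.687 2.258 0.725
endloop
endfacet
facet normal -0.275 -0.795 0.541
outer loop
vertex -1.117 1.597 0.432
vertex -0.585 1.115 -0.006
vertex -0.323 1.501 0.694
endloop
endfacet
facet normal 0.407 -0.825 -0.392
outer loop
vertex -0.585 1.115 -0.006
vertex -0.313 1.562 -0.665
vertex 0.174 1.479 0.016
endloop
endfacet
facet normal 0.329 0.196 -0.924
outer loop
vertex -0.313 1.562 -0.665
vertex -0.677 2.319 -0.634
vertex 0.117 2.223 -0.372
endloop
endfacet
facet normal 0.266 0.743 0.614
outer loop
vertex 0.11 2.185 0.468
vertex -0.415 2.705 0.066
vertex -0.687 2.258 0.725
endloop
endfacet
facet normal 0.314 0.113 0.943
outer loop
vertex 0.11 2.185 0.468
vertex -0.687 2.258 0.725
vertex -0.323 1.501 0.694
endloop
endfacet
facet normal 0.766 -0.296 0.571
outer loop
vertex 0.11 2.185 0.468
vertex -0.323 1.501 0.694
vertex 0.174 1.479 0.016
endloop
endfacet
facet normal 0.997 0.083 0.012
outer loop
vertex 0.11 2.185 0.468
vertex 0.174 1.479 0.016
vertex 0.117 2.223 -0.372
endloop
endfacet
facet normal 0.688 0.725 0.039
outer loop
vertex 0.11 2.185 0.468
vertex 0.117 2.223 -0.372
vertex -0.415 2.705 0.066
endloop
endfacet
facet normal -0.407 0.825 0.392
outer loop
vertex -0.687 2.258 0.725
vertex -0.415 2.705 0.066
vertex -1.174 2.341 0.044
endloop
endfacet
facet normal -0.329 -0.196 0.924
outer loop
vertex -0.323 1.501 0.694
vertex -0.687 2.258 0.725
vertex -1.117 1.597 0.432
endloop
endfacet
facet normal 0.402 -0.857 0.322
outer loop
vertex 0.174 1.479 0.016
vertex -0.323 1.501 0.694
vertex -0.585 1.115 -0.006
endloop
endfacet
facet normal 0.774 -0.245 -0.584
outer loop
vertex 0.117 2.223 -0.372
vertex 0.174 1.479 0.016
vertex -0.313 1.562 -0.665
endloop
endfacet
facet normal 0.275 0.795 -0.541
outer loop
vertex -0.415 2.705 0.066
vertex 0.117 2.223 -0.372
vertex -0.677 2.319 -0.634
endloop
endfacet
facet normal 0.842 -0.065 -0.535
outer loop
vertex 4.299 4.085 1.774
vertex 3.948 3.54 1.288
vertex 3.964 4.347 1.215
endloop
endfacet
facet normal -0.134 0.864 0.485
outer loop
vertex 4.299 4.085 1.774
vertex 3.964 4.347 1.215
vertex 2.652 3.64 2.112
endloop
endfacet
facet normal 0.843 -0.065 -0.535
outer loop
vertex 3.964 4.347 1.215
vertex 3.948 3.54 1.288
vertex 3.617 4.002 0.71
endloop
endfacet
facet normal -0.556 0.813 -0.173
outer loop
vertex 3.964 4.347 1.215
vertex 3.617 4.002 0.71
vertex 2.652 3.64 2.112
endloop
endfacet
facet normal 0.842 -0.066 -0.535
outer loop
vertex 3.617 4.002 0.71
vertex 3.948 3.54 1.288
vertex 3.519 3.309 0.641
endloop
endfacet
facet normal -0.832 0.170 -0.528
outer loop
vertex 3.617 4.002 0.71
vertex 3.519 3.309 0.641
vertex 2.652 3.64 2.112
endloop
endfacet
facet normal 0.842 -0.064 -0.536
outer loop
vertex 3.519 3.309 0.641
vertex 3.948 3.54 1.288
vertex 3.745 2.791 1.058
endloop
endfacet
facet normal -0.752 -0.580 -0.313
outer loop
vertex 3.519 3.309 0.641
vertex 3.745 2.791 1.058
vertex 2.652 3.64 2.112
endloop
endfacet
facet normal 0.842 -0.064 -0.536
outer loop
vertex 3.745 2.791 1.058
vertex 3.948 3.54 1.288
vertex 4.124 2.837 1.648
endloop
endfacet
facet normal -0.378 -0.872 0.311
outer loop
vertex 3.745 2.791 1.058
vertex 4.124 2.837 1.648
vertex 2.652 3.64 2.112
endloop
endfacet
facet normal 0.842 -0.064 -0.536
outer loop
vertex 4.124 2.837 1.648
vertex 3.948 3.54 1.288
vertex 4.371 3.413 1.967
endloop
endfacet
facet normal 0.009 -0.487 0.873
outer loop
vertex 4.124 2.837 1.648
vertex 4.371 3.413 1.967
vertex 2.652 3.64 2.112
endloop
endfacet
facet normal 0.842 -0.064 -0.536
outer loop
vertex 4.371 3.413 1.967
vertex 3.948 3.54 1.288
vertex 4.299 4.085 1.774
endloop
endfacet
facet normal 0.118 0.286 0.951
outer loop
vertex 4.371 3.413 1.967
vertex 4.299 4.085 1.774
vertex 2.652 3.64 2.112
endloop
endfacet

endsolid


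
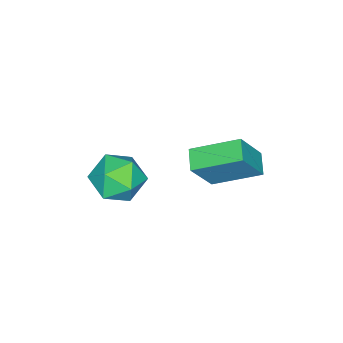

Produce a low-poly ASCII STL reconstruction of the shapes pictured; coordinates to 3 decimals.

solid 
facet normal -0.744 0.501 0.443
outer loop
vertex -2.266 0.742 1.25
vertex -2.735 -0.241 1.574
vertex -1.983 0.279 2.248
endloop
endfacet
facet normal -0.140 0.882 0.449
outer loop
vertex -2.266 0.742 1.25
vertex -1.983 0.279 2.248
vertex -1.182 0.742 1.589
endloop
endfacet
facet normal 0.071 0.971 -0.227
outer loop
vertex -2.266 0.742 1.25
vertex -1.182 0.742 1.589
vertex -1.439 0.508 0.508
endloop
endfacet
facet normal -0.401 0.645 -0.650
outer loop
vertex -2.266 0.742 1.25
vertex -1.439 0.508 0.508
vertex -2.399 -0.099 0.498
endloop
endfacet
facet normal -0.905 0.354 -0.236
outer loop
vertex -2.266 0.742 1.25
vertex -2.399 -0.099 0.498
vertex -2.735 -0.241 1.574
endloop
endfacet
facet normal 0.359 0.501 0.788
outer loop
vertex -1.182 0.742 1.589
vertex -1.983 0.279 2.248
vertex -0.981 -0.241 2.122
endloop
endfacet
facet normal -0.617 -0.117 0.778
outer loop
vertex -1.983 0.279 2.248
vertex -2.735 -0.241 1.574
vertex -1.941 -0.848 2.112
endloop
endfacet
facet normal -0.879 -0.354 -0.321
outer loop
vertex -2.735 -0.241 1.574
vertex -2.399 -0.099 0.498
vertex -2.198 -1.082 1.031
endloop
endfacet
facet normal -0.064 0.117 -0.991
outer loop
vertex -2.399 -0.099 0.498
vertex -1.439 0.508 0.508
vertex -1.397 -0.619 0.372
endloop
endfacet
facet normal 0.700 0.645 -0.306
outer loop
vertex -1.439 0.508 0.508
vertex -1.182 0.742 1.589
vertex -0.645 -0.099 1.046
endloop
endfacet
facet normal 0.401 -0.645 0.650
outer loop
vertex -1.114 -1.082 1.37
vertex -0.981 -0.241 2.122
vertex -1.941 -0.848 2.112
endloop
endfacet
facet normal -0.071 -0.971 0.227
outer loop
vertex -1.114 -1.082 1.37
vertex -1.941 -0.848 2.112
vertex -2.198 -1.082 1.031
endloop
endfacet
facet normal 0.140 -0.882 -0.449
outer loop
vertex -1.114 -1.082 1.37
vertex -2.198 -1.082 1.031
vertex -1.397 -0.619 0.372
endloop
endfacet
facet normal 0.744 -0.501 -0.443
outer loop
vertex -1.114 -1.082 1.37
vertex -1.397 -0.619 0.372
vertex -0.645 -0.099 1.046
endloop
endfacet
facet normal 0.905 -0.354 0.236
outer loop
vertex -1.114 -1.082 1.37
vertex -0.645 -0.099 1.046
vertex -0.981 -0.241 2.122
endloop
endfacet
facet normal 0.064 -0.117 0.991
outer loop
vertex -1.941 -0.848 2.112
vertex -0.981 -0.241 2.122
vertex -1.983 0.279 2.248
endloop
endfacet
facet normal -0.700 -0.645 0.306
outer loop
vertex -2.198 -1.082 1.031
vertex -1.941 -0.848 2.112
vertex -2.735 -0.241 1.574
endloop
endfacet
facet normal -0.359 -0.501 -0.788
outer loop
vertex -1.397 -0.619 0.372
vertex -2.198 -1.082 1.031
vertex -2.399 -0.099 0.498
endloop
endfacet
facet normal 0.617 0.117 -0.778
outer loop
vertex -0.645 -0.099 1.046
vertex -1.397 -0.619 0.372
vertex -1.439 0.508 0.508
endloop
endfacet
facet normal 0.879 0.354 0.321
outer loop
vertex -0.981 -0.241 2.122
vertex -0.645 -0.099 1.046
vertex -1.182 0.742 1.589
endloop
endfacet
facet normal -0.517 0.174 -0.838
outer loop
vertex -3.301 2.684 2.35
vertex -4.072 4.305 3.162
vertex -2.593 3.187 2.018
endloop
endfacet
facet normal 0.391 -0.823 -0.412
outer loop
vertex -1.668 2.875 3.518
vertex -3.301 2.684 2.35
vertex -2.593 3.187 2.018
endloop
endfacet
facet normal -0.517 0.174 -0.838
outer loop
vertex -2.593 3.187 2.018
vertex -4.072 4.305 3.162
vertex -3.364 4.808 2.83
endloop
endfacet
facet normal 0.761 0.541 -0.357
outer loop
vertex -3.364 4.808 2.83
vertex -1.668 2.875 3.518
vertex -2.593 3.187 2.018
endloop
endfacet
facet normal -0.761 -0.541 0.357
outer loop
vertex -3.301 2.684 2.35
vertex -3.147 3.993 4.662
vertex -4.072 4.305 3.162
endloop
endfacet
facet normal 0.391 -0.823 -0.412
outer loop
vertex -2.376 2.372 3.85
vertex -3.301 2.684 2.35
vertex -1.668 2.875 3.518
endloop
endfacet
facet normal -0.761 -0.541 0.357
outer loop
vertex -2.376 2.372 3.85
vertex -3.147 3.993 4.662
vertex -3.301 2.684 2.35
endloop
endfacet
facet normal -0.391 0.823 0.412
outer loop
vertex -4.072 4.305 3.162
vertex -3.147 3.993 4.662
vertex -3.364 4.808 2.83
endloop
endfacet
facet normal 0.761 0.541 -0.357
outer loop
vertex -2.439 4.496 4.33
vertex -1.668 2.875 3.518
vertex -3.364 4.808 2.83
endloop
endfacet
facet normal -0.391 0.823 0.412
outer loop
vertex -3.364 4.808 2.83
vertex -3.147 3.993 4.662
vertex -2.439 4.496 4.33
endloop
endfacet
facet normal 0.517 -0.174 0.838
outer loop
vertex -2.439 4.496 4.33
vertex -2.376 2.372 3.85
vertex -1.668 2.875 3.518
endloop
endfacet
facet normal 0.517 -0.174 0.838
outer loop
vertex -3.147 3.993 4.662
vertex -2.376 2.372 3.85
vertex -2.439 4.496 4.33
endloop
endfacet

endsolid


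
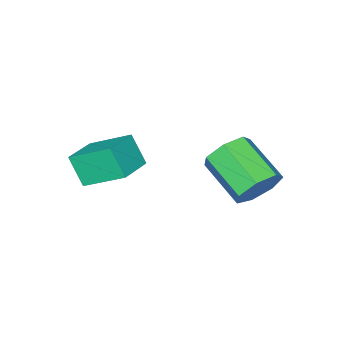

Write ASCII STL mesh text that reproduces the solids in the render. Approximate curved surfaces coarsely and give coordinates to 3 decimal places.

solid 
facet normal 0.090 0.894 -0.439
outer loop
vertex -0.071 4.555 2.748
vertex -0.569 4.224 1.971
vertex -0.915 4.656 2.78
endloop
endfacet
facet normal 0.086 0.432 0.898
outer loop
vertex -0.071 4.555 2.748
vertex -0.915 4.656 2.78
vertex -0.253 2.766 3.625
endloop
endfacet
facet normal 0.086 0.432 0.898
outer loop
vertex -0.253 2.766 3.625
vertex -0.915 4.656 2.78
vertex -1.097 2.868 3.657
endloop
endfacet
facet normal -0.091 -0.894 0.439
outer loop
vertex -0.253 2.766 3.625
vertex -1.097 2.868 3.657
vertex -0.751 2.436 2.849
endloop
endfacet
facet normal 0.091 0.894 -0.439
outer loop
vertex -0.915 4.656 2.78
vertex -0.569 4.224 1.971
vertex -1.498 4.432 2.203
endloop
endfacet
facet normal -0.722 0.362 0.589
outer loop
vertex -0.915 4.656 2.78
vertex -1.498 4.432 2.203
vertex -1.097 2.868 3.657
endloop
endfacet
facet normal -0.722 0.363 0.589
outer loop
vertex -1.097 2.868 3.657
vertex -1.498 4.432 2.203
vertex -1.68 2.644 3.081
endloop
endfacet
facet normal -0.090 -0.894 0.439
outer loop
vertex -1.097 2.868 3.657
vertex -1.68 2.644 3.081
vertex -0.751 2.436 2.849
endloop
endfacet
facet normal 0.091 0.894 -0.438
outer loop
vertex -1.498 4.432 2.203
vertex -0.569 4.224 1.971
vertex -1.382 4.052 1.452
endloop
endfacet
facet normal -0.986 0.020 -0.163
outer loop
vertex -1.498 4.432 2.203
vertex -1.382 4.052 1.452
vertex -1.68 2.644 3.081
endloop
endfacet
facet normal -0.986 0.021 -0.163
outer loop
vertex -1.68 2.644 3.081
vertex -1.382 4.052 1.452
vertex -1.564 2.264 2.329
endloop
endfacet
facet normal -0.091 -0.894 0.438
outer loop
vertex -1.68 2.644 3.081
vertex -1.564 2.264 2.329
vertex -0.751 2.436 2.849
endloop
endfacet
facet normal 0.091 0.894 -0.439
outer loop
vertex -1.382 4.052 1.452
vertex -0.569 4.224 1.971
vertex -0.654 3.801 1.091
endloop
endfacet
facet normal -0.509 -0.337 -0.792
outer loop
vertex -1.382 4.052 1.452
vertex -0.654 3.801 1.091
vertex -1.564 2.264 2.329
endloop
endfacet
facet normal -0.508 -0.338 -0.793
outer loop
vertex -1.564 2.264 2.329
vertex -0.654 3.801 1.091
vertex -0.835 2.013 1.969
endloop
endfacet
facet normal -0.091 -0.894 0.438
outer loop
vertex -1.564 2.264 2.329
vertex -0.835 2.013 1.969
vertex -0.751 2.436 2.849
endloop
endfacet
facet normal 0.091 0.894 -0.439
outer loop
vertex -0.654 3.801 1.091
vertex -0.569 4.224 1.971
vertex 0.138 3.869 1.394
endloop
endfacet
facet normal 0.353 -0.441 -0.825
outer loop
vertex -0.654 3.801 1.091
vertex 0.138 3.869 1.394
vertex -0.835 2.013 1.969
endloop
endfacet
facet normal 0.353 -0.441 -0.826
outer loop
vertex -0.835 2.013 1.969
vertex 0.138 3.869 1.394
vertex -0.043 2.081 2.271
endloop
endfacet
facet normal -0.090 -0.894 0.438
outer loop
vertex -0.835 2.013 1.969
vertex -0.043 2.081 2.271
vertex -0.751 2.436 2.849
endloop
endfacet
facet normal 0.091 0.894 -0.438
outer loop
vertex 0.138 3.869 1.394
vertex -0.569 4.224 1.971
vertex 0.397 4.204 2.131
endloop
endfacet
facet normal 0.948 -0.212 -0.237
outer loop
vertex 0.138 3.869 1.394
vertex 0.397 4.204 2.131
vertex -0.043 2.081 2.271
endloop
endfacet
facet normal 0.948 -0.212 -0.237
outer loop
vertex -0.043 2.081 2.271
vertex 0.397 4.204 2.131
vertex 0.216 2.416 3.008
endloop
endfacet
facet normal -0.091 -0.894 0.438
outer loop
vertex -0.043 2.081 2.271
vertex 0.216 2.416 3.008
vertex -0.751 2.436 2.849
endloop
endfacet
facet normal 0.091 0.894 -0.439
outer loop
vertex 0.397 4.204 2.131
vertex -0.569 4.224 1.971
vertex -0.071 4.555 2.748
endloop
endfacet
facet normal 0.830 0.176 0.530
outer loop
vertex 0.397 4.204 2.131
vertex -0.071 4.555 2.748
vertex 0.216 2.416 3.008
endloop
endfacet
facet normal 0.829 0.176 0.531
outer loop
vertex 0.216 2.416 3.008
vertex -0.071 4.555 2.748
vertex -0.253 2.766 3.625
endloop
endfacet
facet normal -0.091 -0.894 0.438
outer loop
vertex 0.216 2.416 3.008
vertex -0.253 2.766 3.625
vertex -0.751 2.436 2.849
endloop
endfacet
facet normal -0.932 -0.316 -0.179
outer loop
vertex 2.671 -0.777 3.223
vertex 2.015 0.637 4.143
vertex 2.644 -0.072 2.119
endloop
endfacet
facet normal 0.363 -0.781 -0.508
outer loop
vertex 3.985 0.383 2.377
vertex 2.671 -0.777 3.223
vertex 2.644 -0.072 2.119
endloop
endfacet
facet normal -0.932 -0.317 -0.179
outer loop
vertex 2.644 -0.072 2.119
vertex 2.015 0.637 4.143
vertex 1.987 1.342 3.039
endloop
endfacet
facet normal -0.021 0.538 -0.842
outer loop
vertex 1.987 1.342 3.039
vertex 3.985 0.383 2.377
vertex 2.644 -0.072 2.119
endloop
endfacet
facet normal 0.021 -0.539 0.842
outer loop
vertex 2.671 -0.777 3.223
vertex 3.356 1.092 4.401
vertex 2.015 0.637 4.143
endloop
endfacet
facet normal 0.363 -0.781 -0.508
outer loop
vertex 4.013 -0.322 3.481
vertex 2.671 -0.777 3.223
vertex 3.985 0.383 2.377
endloop
endfacet
facet normal 0.021 -0.538 0.842
outer loop
vertex 4.013 -0.322 3.481
vertex 3.356 1.092 4.401
vertex 2.671 -0.777 3.223
endloop
endfacet
facet normal -0.363 0.781 0.508
outer loop
vertex 2.015 0.637 4.143
vertex 3.356 1.092 4.401
vertex 1.987 1.342 3.039
endloop
endfacet
facet normal -0.021 0.539 -0.842
outer loop
vertex 3.329 1.797 3.297
vertex 3.985 0.383 2.377
vertex 1.987 1.342 3.039
endloop
endfacet
facet normal -0.363 0.781 0.508
outer loop
vertex 1.987 1.342 3.039
vertex 3.356 1.092 4.401
vertex 3.329 1.797 3.297
endloop
endfacet
facet normal 0.932 0.316 0.178
outer loop
vertex 3.329 1.797 3.297
vertex 4.013 -0.322 3.481
vertex 3.985 0.383 2.377
endloop
endfacet
facet normal 0.932 0.316 0.179
outer loop
vertex 3.356 1.092 4.401
vertex 4.013 -0.322 3.481
vertex 3.329 1.797 3.297
endloop
endfacet

endsolid


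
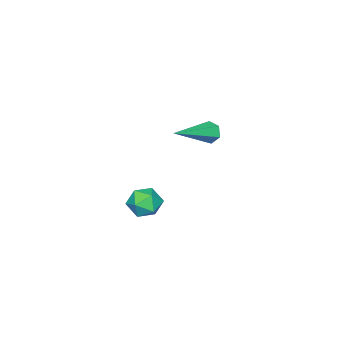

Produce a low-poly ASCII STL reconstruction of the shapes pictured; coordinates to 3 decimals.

solid 
facet normal -0.055 0.939 0.340
outer loop
vertex 1.207 3.628 -1.811
vertex 0.493 3.532 -1.661
vertex 1.001 3.377 -1.151
endloop
endfacet
facet normal 0.599 0.668 0.441
outer loop
vertex 1.207 3.628 -1.811
vertex 1.001 3.377 -1.151
vertex 1.582 3.081 -1.492
endloop
endfacet
facet normal 0.858 0.475 -0.195
outer loop
vertex 1.207 3.628 -1.811
vertex 1.582 3.081 -1.492
vertex 1.434 3.053 -2.212
endloop
endfacet
facet normal 0.367 0.625 -0.689
outer loop
vertex 1.207 3.628 -1.811
vertex 1.434 3.053 -2.212
vertex 0.761 3.333 -2.316
endloop
endfacet
facet normal -0.198 0.912 -0.358
outer loop
vertex 1.207 3.628 -1.811
vertex 0.761 3.333 -2.316
vertex 0.493 3.532 -1.661
endloop
endfacet
facet normal 0.534 0.080 0.841
outer loop
vertex 1.582 3.081 -1.492
vertex 1.001 3.377 -1.151
vertex 1.099 2.647 -1.144
endloop
endfacet
facet normal -0.521 0.520 0.677
outer loop
vertex 1.001 3.377 -1.151
vertex 0.493 3.532 -1.661
vertex 0.426 2.927 -1.248
endloop
endfacet
facet normal -0.754 0.476 -0.453
outer loop
vertex 0.493 3.532 -1.661
vertex 0.761 3.333 -2.316
vertex 0.278 2.899 -1.968
endloop
endfacet
facet normal 0.157 0.012 -0.987
outer loop
vertex 0.761 3.333 -2.316
vertex 1.434 3.053 -2.212
vertex 0.859 2.603 -2.309
endloop
endfacet
facet normal 0.954 -0.233 -0.187
outer loop
vertex 1.434 3.053 -2.212
vertex 1.582 3.081 -1.492
vertex 1.367 2.448 -1.799
endloop
endfacet
facet normal -0.367 -0.625 0.689
outer loop
vertex 0.653 2.352 -1.649
vertex 1.099 2.647 -1.144
vertex 0.426 2.927 -1.248
endloop
endfacet
facet normal -0.858 -0.475 0.195
outer loop
vertex 0.653 2.352 -1.649
vertex 0.426 2.927 -1.248
vertex 0.278 2.899 -1.968
endloop
endfacet
facet normal -0.599 -0.668 -0.441
outer loop
vertex 0.653 2.352 -1.649
vertex 0.278 2.899 -1.968
vertex 0.859 2.603 -2.309
endloop
endfacet
facet normal 0.055 -0.939 -0.340
outer loop
vertex 0.653 2.352 -1.649
vertex 0.859 2.603 -2.309
vertex 1.367 2.448 -1.799
endloop
endfacet
facet normal 0.198 -0.912 0.358
outer loop
vertex 0.653 2.352 -1.649
vertex 1.367 2.448 -1.799
vertex 1.099 2.647 -1.144
endloop
endfacet
facet normal -0.157 -0.012 0.987
outer loop
vertex 0.426 2.927 -1.248
vertex 1.099 2.647 -1.144
vertex 1.001 3.377 -1.151
endloop
endfacet
facet normal -0.954 0.233 0.187
outer loop
vertex 0.278 2.899 -1.968
vertex 0.426 2.927 -1.248
vertex 0.493 3.532 -1.661
endloop
endfacet
facet normal -0.534 -0.080 -0.841
outer loop
vertex 0.859 2.603 -2.309
vertex 0.278 2.899 -1.968
vertex 0.761 3.333 -2.316
endloop
endfacet
facet normal 0.521 -0.520 -0.677
outer loop
vertex 1.367 2.448 -1.799
vertex 0.859 2.603 -2.309
vertex 1.434 3.053 -2.212
endloop
endfacet
facet normal 0.754 -0.476 0.453
outer loop
vertex 1.099 2.647 -1.144
vertex 1.367 2.448 -1.799
vertex 1.582 3.081 -1.492
endloop
endfacet
facet normal -0.918 0.139 -0.371
outer loop
vertex -4.251 2.109 -1.497
vertex -4.464 1.896 -1.049
vertex -4.372 2.428 -1.078
endloop
endfacet
facet normal 0.519 0.746 -0.418
outer loop
vertex -4.251 2.109 -1.497
vertex -4.372 2.428 -1.078
vertex -2.536 1.604 -0.271
endloop
endfacet
facet normal -0.918 0.139 -0.371
outer loop
vertex -4.372 2.428 -1.078
vertex -4.464 1.896 -1.049
vertex -4.585 2.215 -0.63
endloop
endfacet
facet normal 0.170 0.856 0.488
outer loop
vertex -4.372 2.428 -1.078
vertex -4.585 2.215 -0.63
vertex -2.536 1.604 -0.271
endloop
endfacet
facet normal -0.919 0.138 -0.370
outer loop
vertex -4.585 2.215 -0.63
vertex -4.464 1.896 -1.049
vertex -4.677 1.684 -0.6
endloop
endfacet
facet normal -0.148 0.081 0.986
outer loop
vertex -4.585 2.215 -0.63
vertex -4.677 1.684 -0.6
vertex -2.536 1.604 -0.271
endloop
endfacet
facet normal -0.919 0.140 -0.370
outer loop
vertex -4.677 1.684 -0.6
vertex -4.464 1.896 -1.049
vertex -4.557 1.365 -1.019
endloop
endfacet
facet normal -0.119 -0.806 0.580
outer loop
vertex -4.677 1.684 -0.6
vertex -4.557 1.365 -1.019
vertex -2.536 1.604 -0.271
endloop
endfacet
facet normal -0.919 0.140 -0.369
outer loop
vertex -4.557 1.365 -1.019
vertex -4.464 1.896 -1.049
vertex -4.344 1.578 -1.468
endloop
endfacet
facet normal 0.229 -0.917 -0.326
outer loop
vertex -4.557 1.365 -1.019
vertex -4.344 1.578 -1.468
vertex -2.536 1.604 -0.271
endloop
endfacet
facet normal -0.918 0.141 -0.370
outer loop
vertex -4.344 1.578 -1.468
vertex -4.464 1.896 -1.049
vertex -4.251 2.109 -1.497
endloop
endfacet
facet normal 0.548 -0.141 -0.825
outer loop
vertex -4.344 1.578 -1.468
vertex -4.251 2.109 -1.497
vertex -2.536 1.604 -0.271
endloop
endfacet

endsolid
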